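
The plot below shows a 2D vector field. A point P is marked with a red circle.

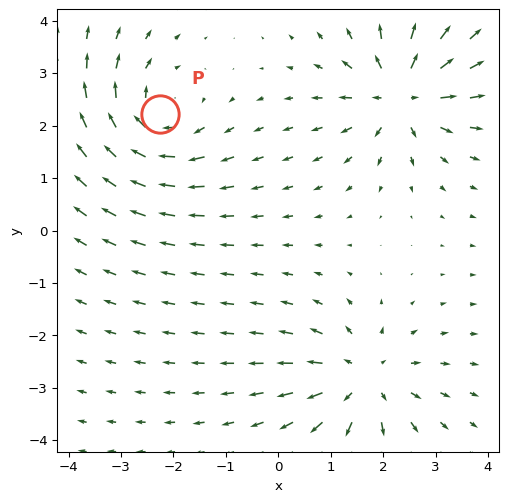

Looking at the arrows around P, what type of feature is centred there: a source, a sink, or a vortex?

vortex

At P (-2.2, 2.2) the arrows circulate clockwise. Divergence ≈0, curl about -4 — near-zero divergence with nonzero curl is a vortex.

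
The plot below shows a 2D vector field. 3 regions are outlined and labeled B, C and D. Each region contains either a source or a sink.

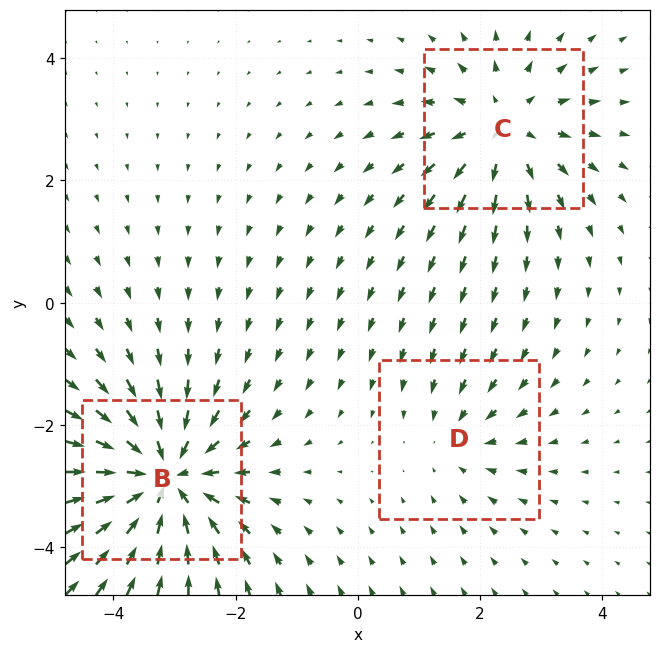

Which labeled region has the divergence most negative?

Divergence at each region's feature centre — B: about -5, C: about +3, D: about -2. Region B is most negative.

B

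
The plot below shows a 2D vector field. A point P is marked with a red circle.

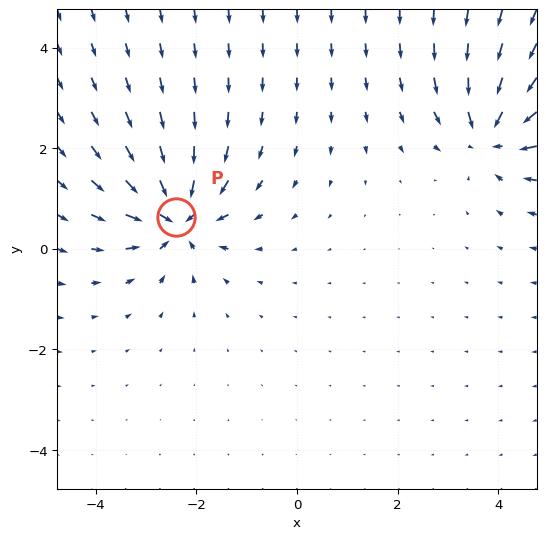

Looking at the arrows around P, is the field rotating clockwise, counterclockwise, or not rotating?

not rotating

Near P at (-2.4, 0.6) the arrows show no circulation. The curl there is ≈0.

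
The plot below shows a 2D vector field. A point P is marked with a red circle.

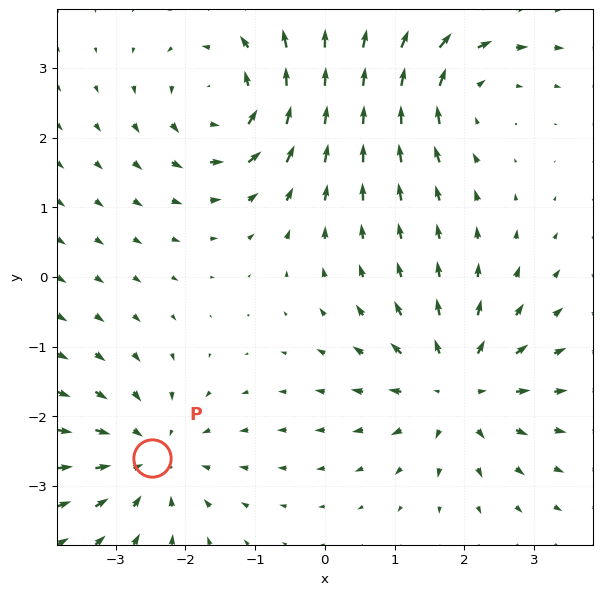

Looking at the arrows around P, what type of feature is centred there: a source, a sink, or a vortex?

sink

At P (-2.5, -2.6) the arrows converge inward. Divergence about -5, curl ≈0 — negative divergence with near-zero curl is a sink.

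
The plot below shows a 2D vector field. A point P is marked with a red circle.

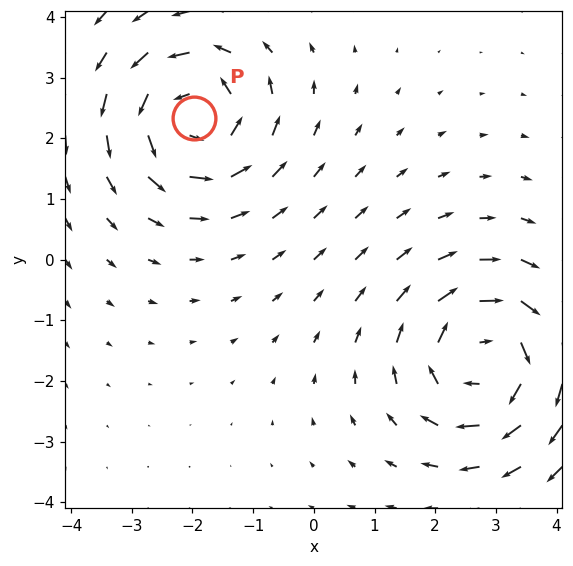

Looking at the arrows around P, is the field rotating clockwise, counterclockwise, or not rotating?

counterclockwise

Near P at (-2.0, 2.3) the arrows circulate counterclockwise. The curl (z-component) there is about +4; positive curl means counterclockwise rotation.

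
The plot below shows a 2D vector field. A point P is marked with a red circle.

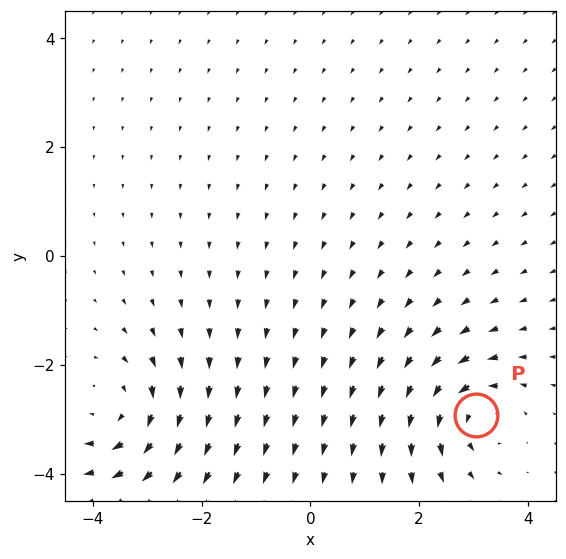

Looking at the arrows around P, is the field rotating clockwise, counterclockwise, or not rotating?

Near P at (3.0, -2.9) the arrows circulate counterclockwise. The curl (z-component) there is about +4; positive curl means counterclockwise rotation.

counterclockwise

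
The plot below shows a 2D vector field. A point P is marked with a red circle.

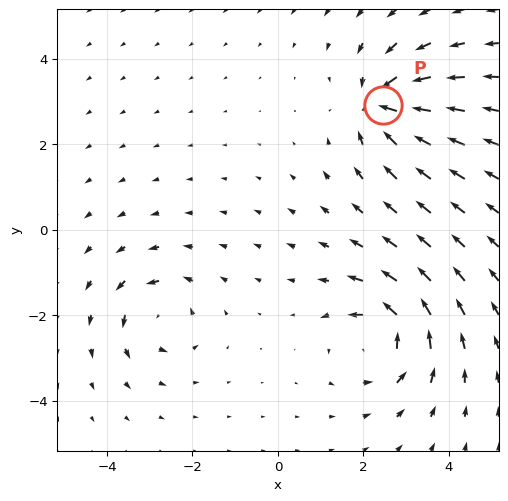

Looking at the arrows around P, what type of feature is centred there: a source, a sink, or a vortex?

At P (2.4, 2.9) the arrows converge inward. Divergence about -6, curl ≈0 — negative divergence with near-zero curl is a sink.

sink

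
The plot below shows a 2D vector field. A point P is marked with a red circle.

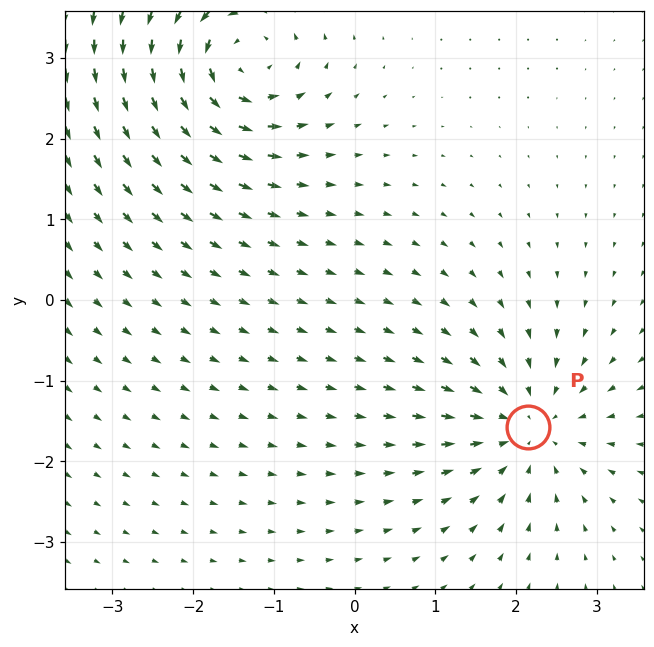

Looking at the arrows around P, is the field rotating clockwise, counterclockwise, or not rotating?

Near P at (2.2, -1.6) the arrows show no circulation. The curl there is ≈0.

not rotating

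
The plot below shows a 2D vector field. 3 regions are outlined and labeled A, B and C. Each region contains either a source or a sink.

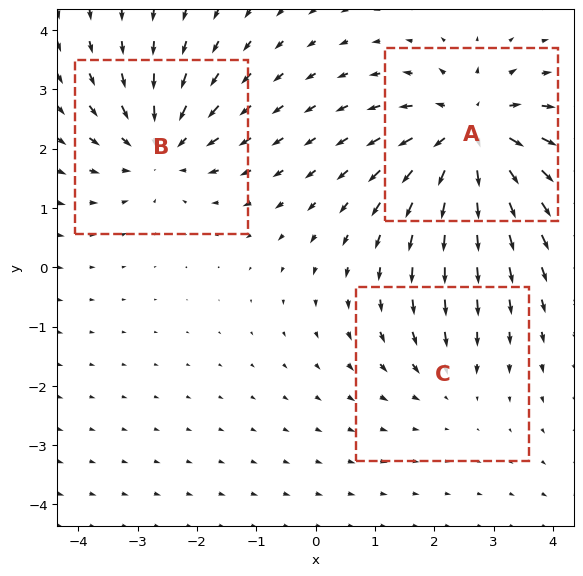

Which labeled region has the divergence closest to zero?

C

Divergence at each region's feature centre — A: about +5, B: about -4, C: about -2. Region C is closest to zero.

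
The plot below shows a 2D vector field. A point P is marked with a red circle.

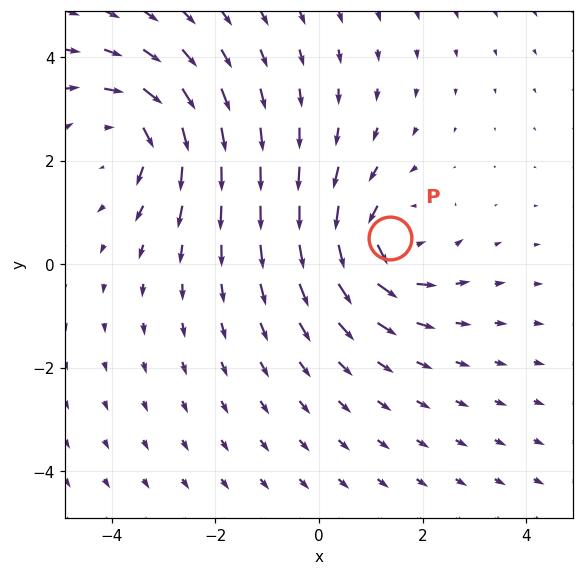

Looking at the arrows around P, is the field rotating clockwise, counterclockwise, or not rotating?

counterclockwise

Near P at (1.4, 0.5) the arrows circulate counterclockwise. The curl (z-component) there is about +5; positive curl means counterclockwise rotation.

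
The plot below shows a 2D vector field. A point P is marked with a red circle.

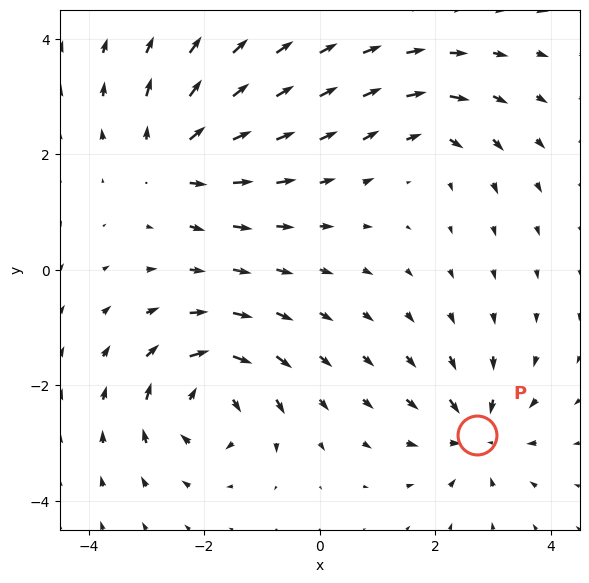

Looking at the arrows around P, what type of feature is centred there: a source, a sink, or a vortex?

At P (2.7, -2.9) the arrows converge inward. Divergence about -5, curl ≈0 — negative divergence with near-zero curl is a sink.

sink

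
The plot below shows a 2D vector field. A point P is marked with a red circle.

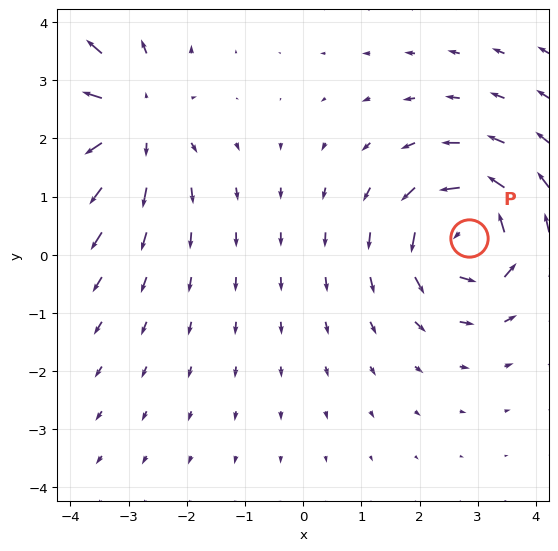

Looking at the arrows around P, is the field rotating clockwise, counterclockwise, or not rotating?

counterclockwise

Near P at (2.9, 0.3) the arrows circulate counterclockwise. The curl (z-component) there is about +5; positive curl means counterclockwise rotation.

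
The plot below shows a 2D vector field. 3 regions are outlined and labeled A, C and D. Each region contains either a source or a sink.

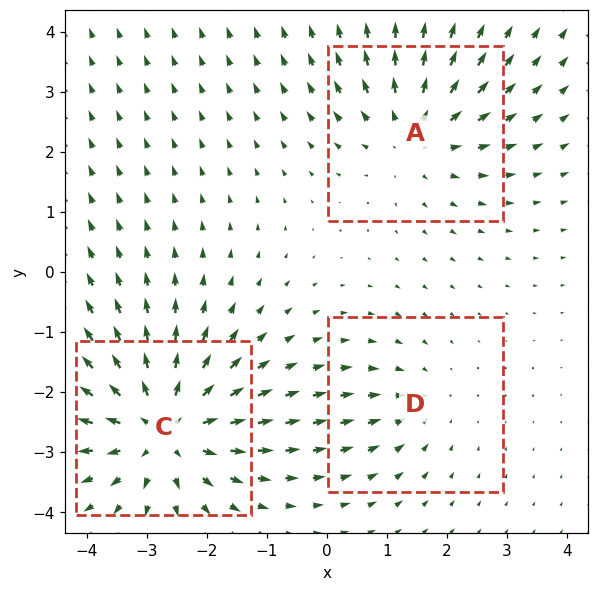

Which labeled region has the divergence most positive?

Divergence at each region's feature centre — A: about +3, C: about +5, D: about -2. Region C is most positive.

C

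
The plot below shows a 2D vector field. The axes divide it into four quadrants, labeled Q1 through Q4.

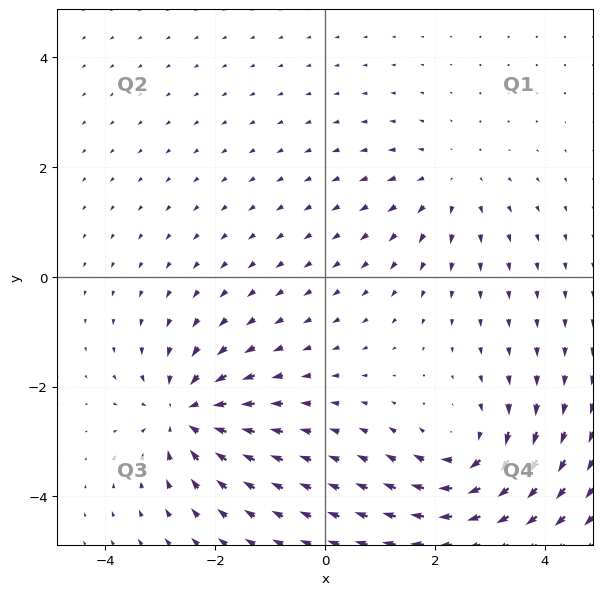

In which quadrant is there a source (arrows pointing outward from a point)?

The source sits at approximately (2.3, 1.7), which lies in quadrant Q1. The divergence there is about +3, positive as expected for a source.

Q1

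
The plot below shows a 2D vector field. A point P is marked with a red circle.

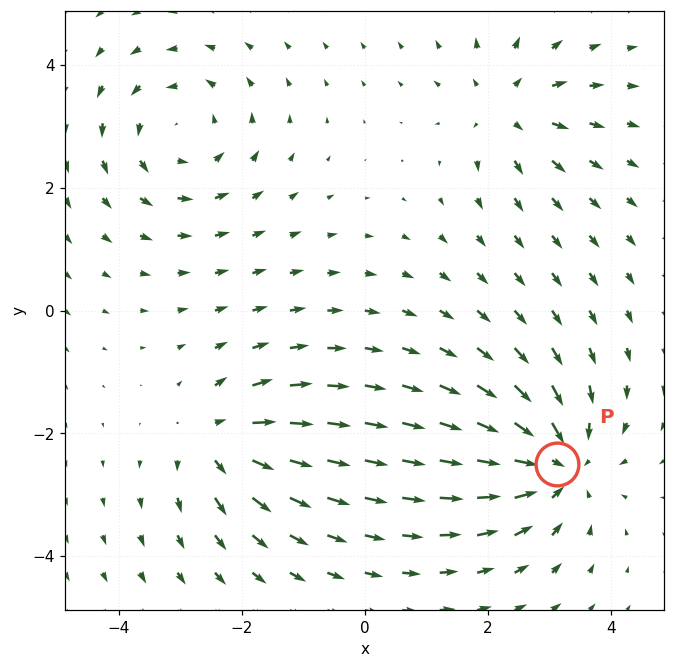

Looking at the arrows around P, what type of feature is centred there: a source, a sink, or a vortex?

At P (3.1, -2.5) the arrows converge inward. Divergence about -5, curl ≈0 — negative divergence with near-zero curl is a sink.

sink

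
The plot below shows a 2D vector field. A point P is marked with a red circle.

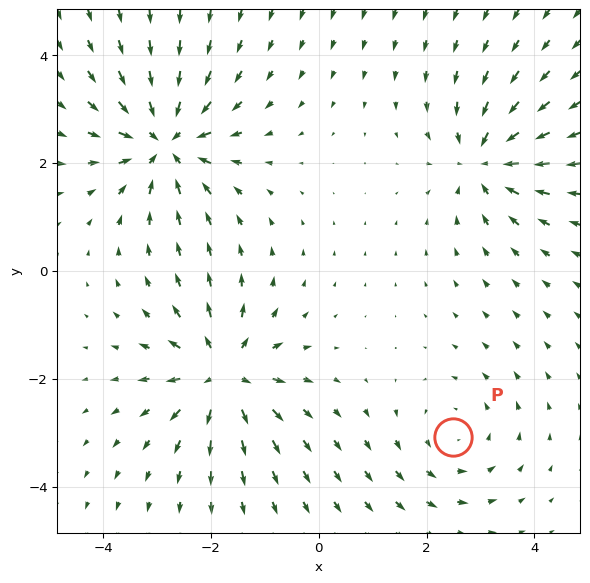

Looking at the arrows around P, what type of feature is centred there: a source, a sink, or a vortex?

At P (2.5, -3.1) the arrows circulate counterclockwise. Divergence ≈0, curl about +3 — near-zero divergence with nonzero curl is a vortex.

vortex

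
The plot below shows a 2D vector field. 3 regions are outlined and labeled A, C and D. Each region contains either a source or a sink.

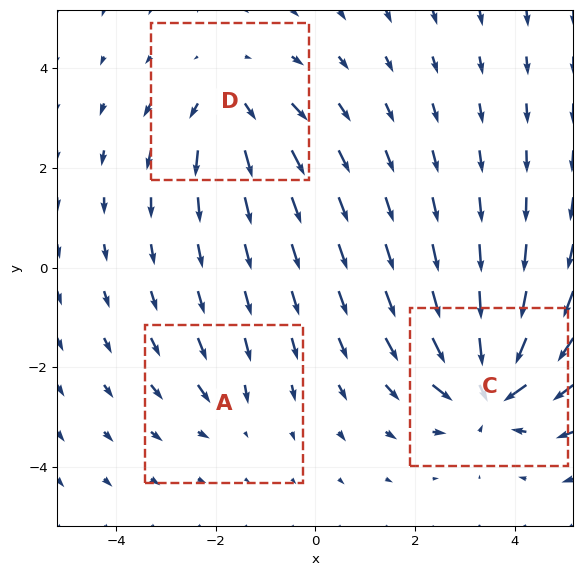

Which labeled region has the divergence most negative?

C

Divergence at each region's feature centre — A: about -2, C: about -5, D: about +3. Region C is most negative.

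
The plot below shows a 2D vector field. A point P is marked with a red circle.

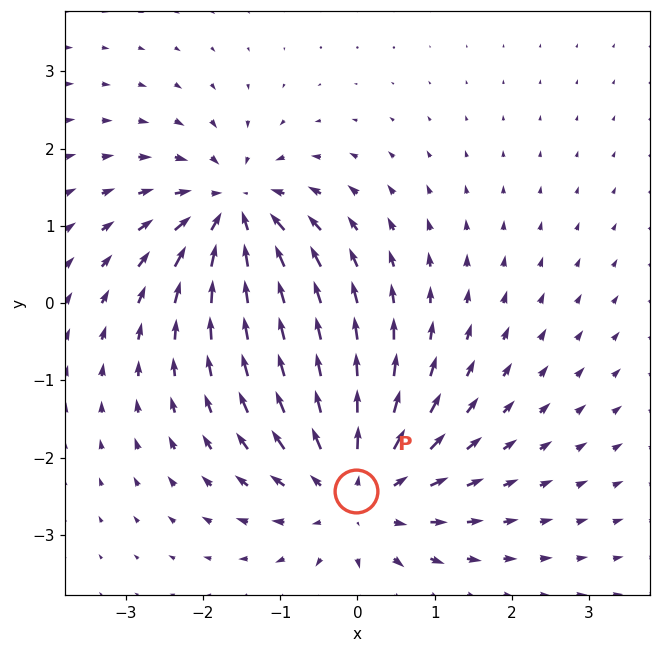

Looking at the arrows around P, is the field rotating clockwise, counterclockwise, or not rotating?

Near P at (-0.0, -2.4) the arrows show no circulation. The curl there is ≈0.

not rotating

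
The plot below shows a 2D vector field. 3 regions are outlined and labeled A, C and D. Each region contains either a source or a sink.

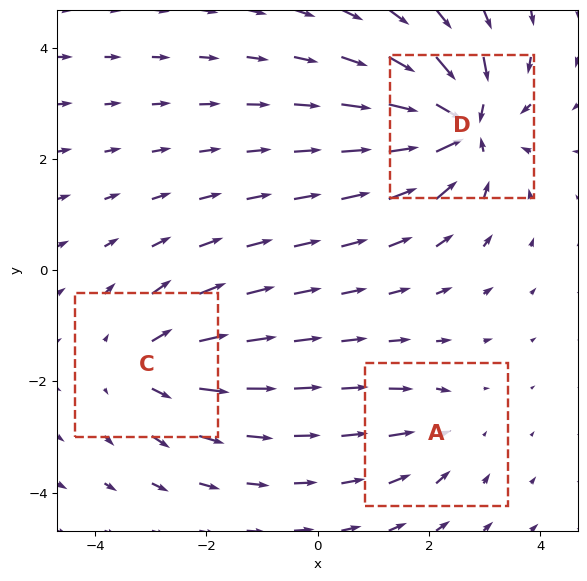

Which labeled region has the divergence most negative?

Divergence at each region's feature centre — A: about -2, C: about +4, D: about -6. Region D is most negative.

D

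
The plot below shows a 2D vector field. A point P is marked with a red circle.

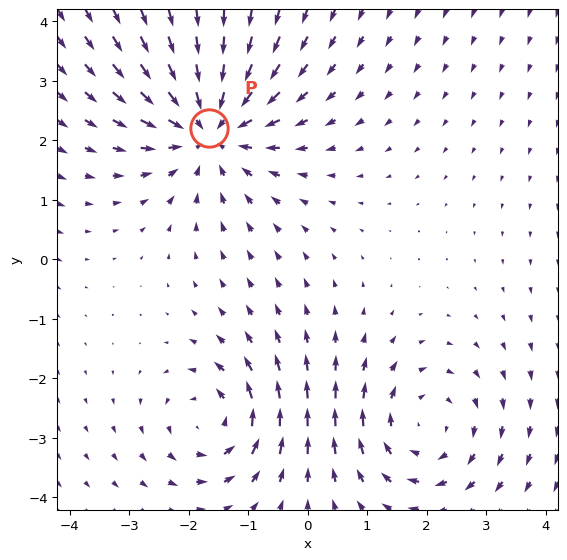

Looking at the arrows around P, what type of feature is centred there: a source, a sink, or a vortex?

At P (-1.7, 2.2) the arrows converge inward. Divergence about -4, curl ≈0 — negative divergence with near-zero curl is a sink.

sink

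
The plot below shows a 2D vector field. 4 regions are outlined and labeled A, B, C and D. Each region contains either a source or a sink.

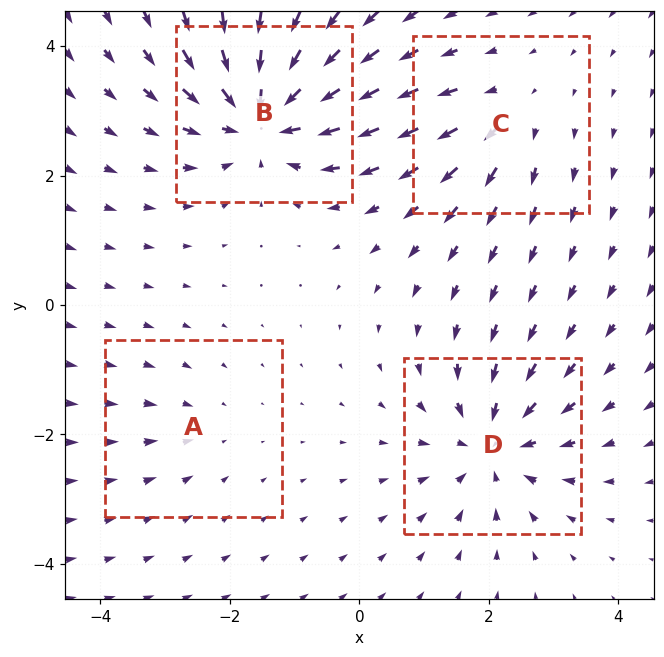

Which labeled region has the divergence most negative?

Divergence at each region's feature centre — A: about -2, B: about -7, C: about +3, D: about -5. Region B is most negative.

B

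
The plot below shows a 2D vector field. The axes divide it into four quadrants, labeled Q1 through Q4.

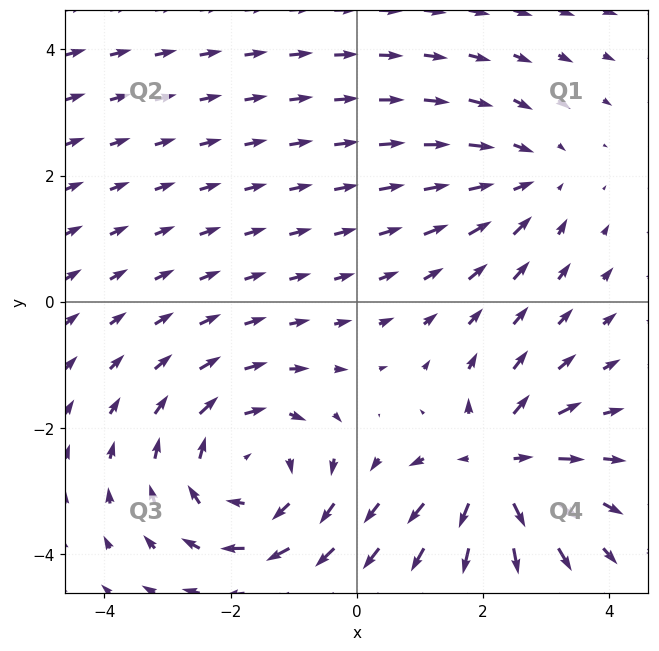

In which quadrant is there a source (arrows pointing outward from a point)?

The source sits at approximately (2.2, -2.6), which lies in quadrant Q4. The divergence there is about +6, positive as expected for a source.

Q4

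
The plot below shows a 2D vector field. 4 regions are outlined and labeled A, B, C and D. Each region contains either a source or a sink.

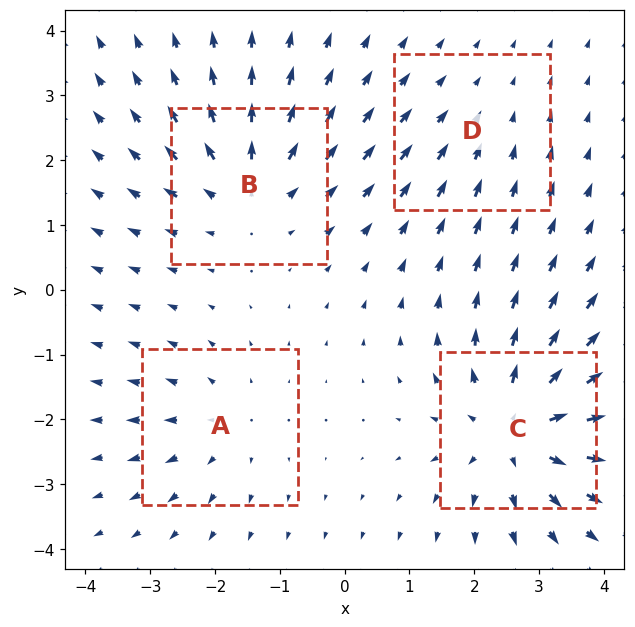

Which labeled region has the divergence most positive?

C

Divergence at each region's feature centre — A: about +3, B: about +5, C: about +7, D: about -2. Region C is most positive.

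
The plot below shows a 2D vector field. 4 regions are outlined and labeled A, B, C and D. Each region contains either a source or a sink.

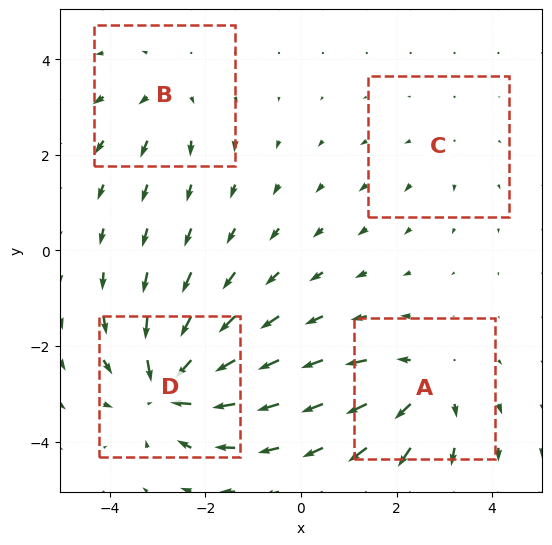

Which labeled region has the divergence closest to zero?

C

Divergence at each region's feature centre — A: about +4, B: about +3, C: about +2, D: about -6. Region C is closest to zero.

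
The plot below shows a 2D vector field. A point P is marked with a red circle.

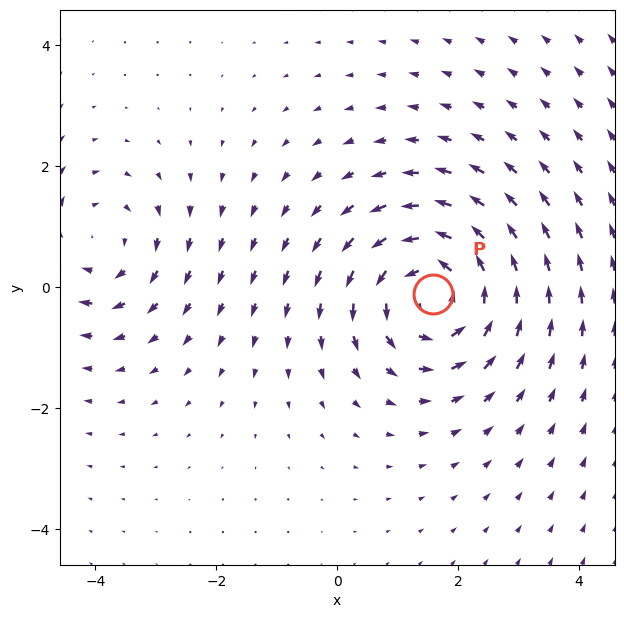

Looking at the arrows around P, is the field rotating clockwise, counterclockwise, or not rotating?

counterclockwise

Near P at (1.6, -0.1) the arrows circulate counterclockwise. The curl (z-component) there is about +4; positive curl means counterclockwise rotation.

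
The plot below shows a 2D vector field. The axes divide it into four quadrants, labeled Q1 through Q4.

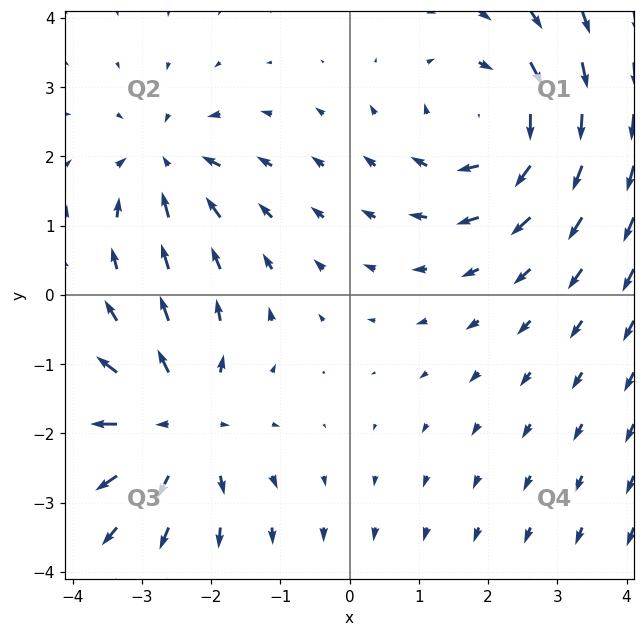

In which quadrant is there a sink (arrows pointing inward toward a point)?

The sink sits at approximately (-2.7, 1.9), which lies in quadrant Q2. The divergence there is about -4, negative as expected for a sink.

Q2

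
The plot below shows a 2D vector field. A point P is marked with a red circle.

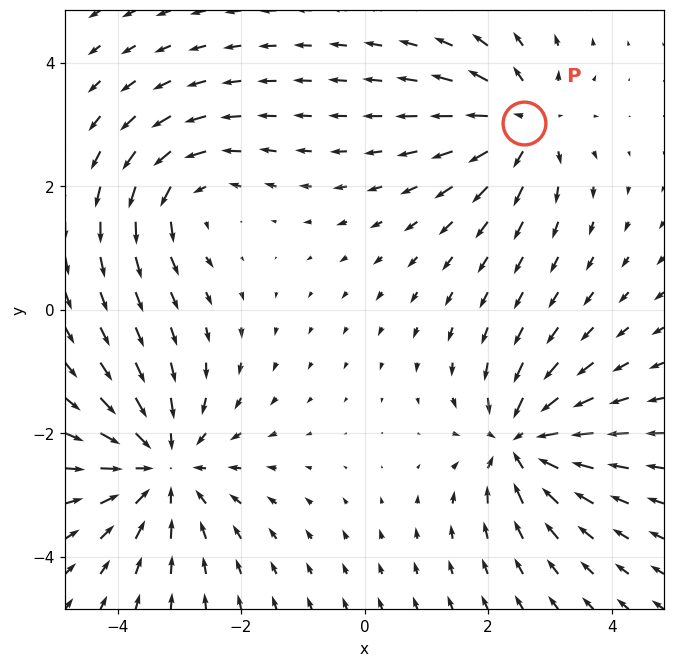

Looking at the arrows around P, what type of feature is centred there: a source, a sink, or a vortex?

source

At P (2.6, 3.0) the arrows spread outward. Divergence about +5, curl ≈0 — positive divergence with near-zero curl is a source.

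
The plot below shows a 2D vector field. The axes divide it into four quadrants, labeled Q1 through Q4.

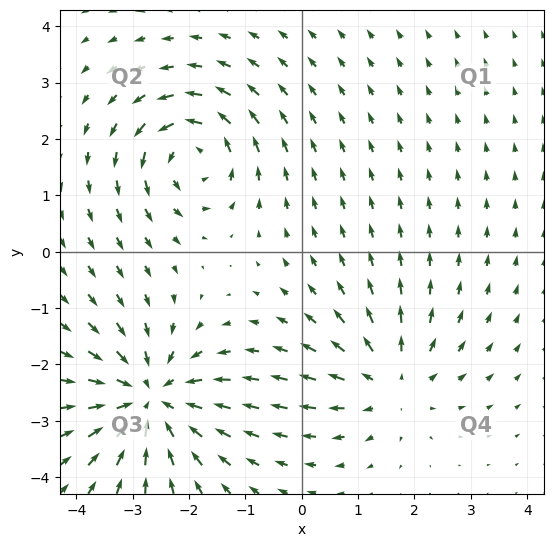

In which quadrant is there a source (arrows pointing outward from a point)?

Q4

The source sits at approximately (1.6, -2.3), which lies in quadrant Q4. The divergence there is about +3, positive as expected for a source.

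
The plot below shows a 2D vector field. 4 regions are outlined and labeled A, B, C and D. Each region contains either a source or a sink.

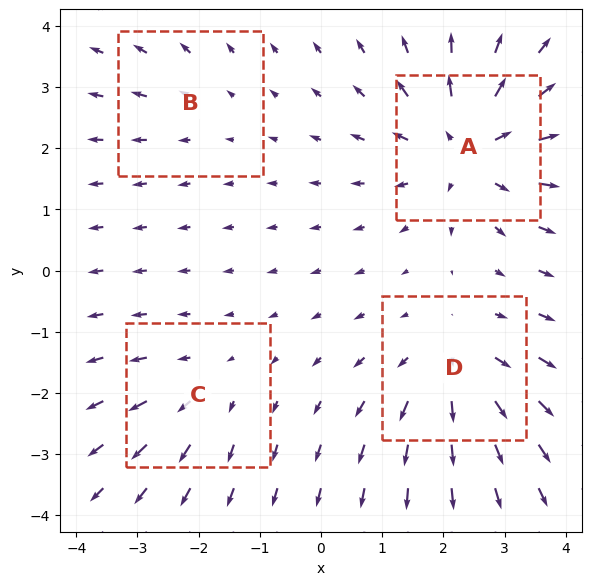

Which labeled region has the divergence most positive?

Divergence at each region's feature centre — A: about +6, B: about +2, C: about +3, D: about +5. Region A is most positive.

A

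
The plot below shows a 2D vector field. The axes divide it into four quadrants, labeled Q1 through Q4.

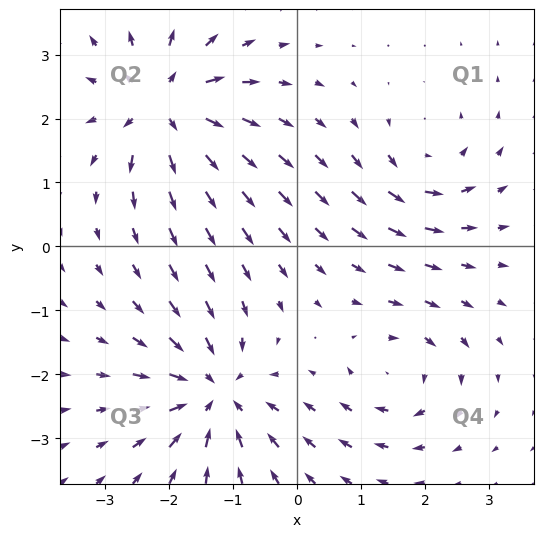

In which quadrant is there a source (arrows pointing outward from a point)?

Q2

The source sits at approximately (-2.1, 2.2), which lies in quadrant Q2. The divergence there is about +6, positive as expected for a source.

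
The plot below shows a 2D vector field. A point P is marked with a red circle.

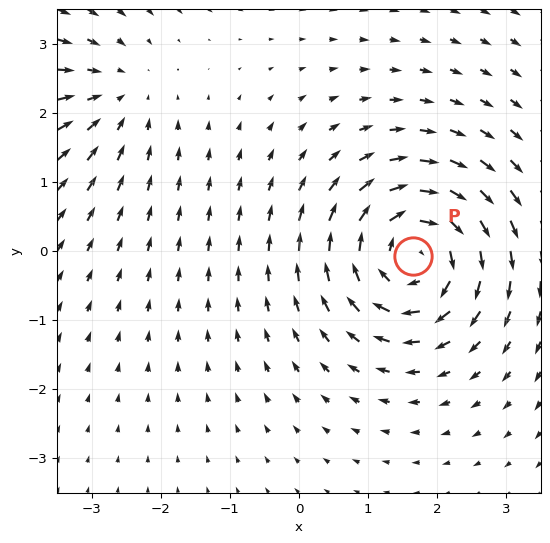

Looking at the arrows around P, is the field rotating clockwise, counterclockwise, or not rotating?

Near P at (1.7, -0.1) the arrows circulate clockwise. The curl (z-component) there is about -6; negative curl means clockwise rotation.

clockwise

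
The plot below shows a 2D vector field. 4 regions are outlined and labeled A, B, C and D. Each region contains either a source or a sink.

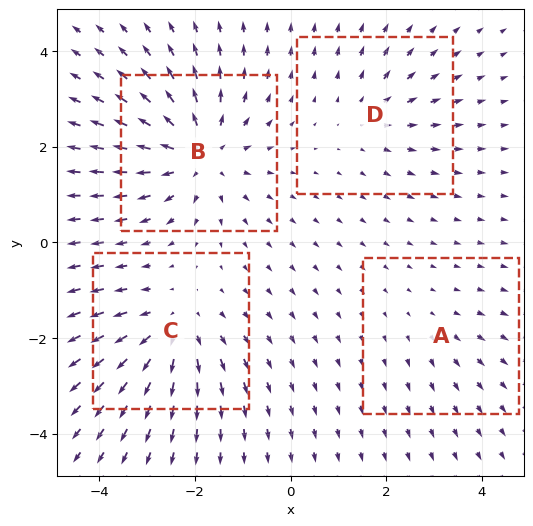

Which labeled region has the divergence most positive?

B

Divergence at each region's feature centre — A: about +2, B: about +6, C: about +5, D: about +3. Region B is most positive.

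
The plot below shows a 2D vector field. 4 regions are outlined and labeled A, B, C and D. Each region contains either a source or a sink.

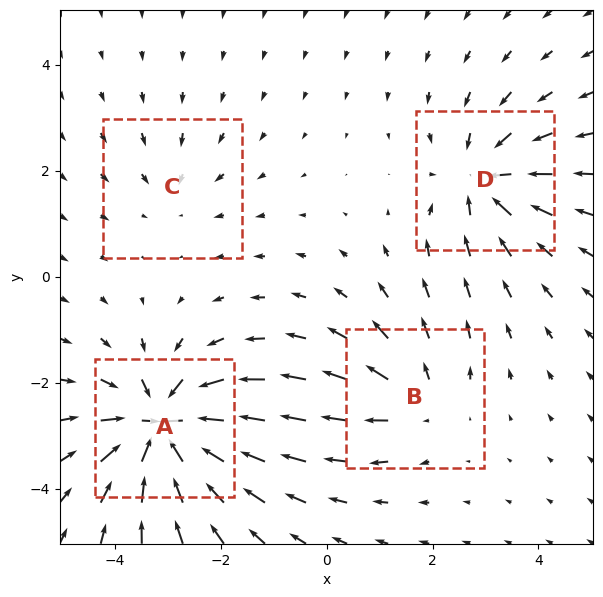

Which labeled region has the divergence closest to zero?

Divergence at each region's feature centre — A: about -8, B: about +4, C: about -2, D: about -5. Region C is closest to zero.

C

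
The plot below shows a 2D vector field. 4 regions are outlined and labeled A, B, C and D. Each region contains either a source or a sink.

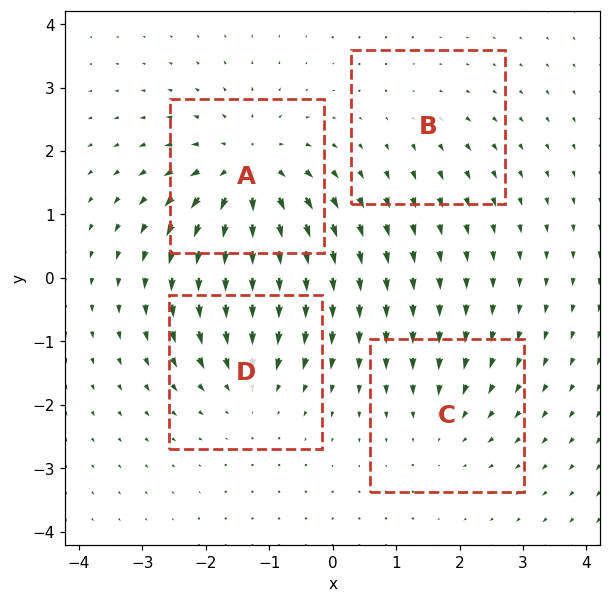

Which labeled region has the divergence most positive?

Divergence at each region's feature centre — A: about +7, B: about +2, C: about -3, D: about -5. Region A is most positive.

A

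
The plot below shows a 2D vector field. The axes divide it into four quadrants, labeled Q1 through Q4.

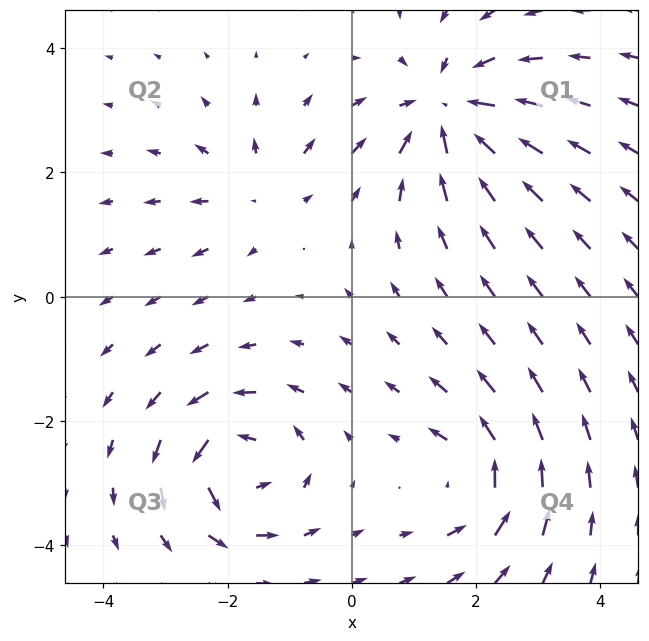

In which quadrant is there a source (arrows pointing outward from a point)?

Q2

The source sits at approximately (-1.5, 1.7), which lies in quadrant Q2. The divergence there is about +3, positive as expected for a source.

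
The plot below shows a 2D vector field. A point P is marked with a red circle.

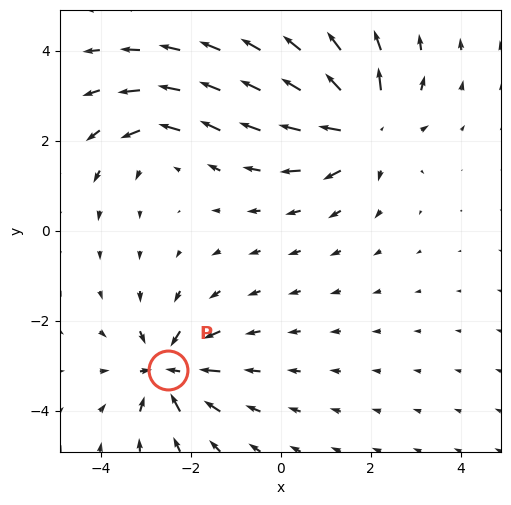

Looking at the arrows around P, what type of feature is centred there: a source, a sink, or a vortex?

At P (-2.5, -3.1) the arrows converge inward. Divergence about -6, curl ≈0 — negative divergence with near-zero curl is a sink.

sink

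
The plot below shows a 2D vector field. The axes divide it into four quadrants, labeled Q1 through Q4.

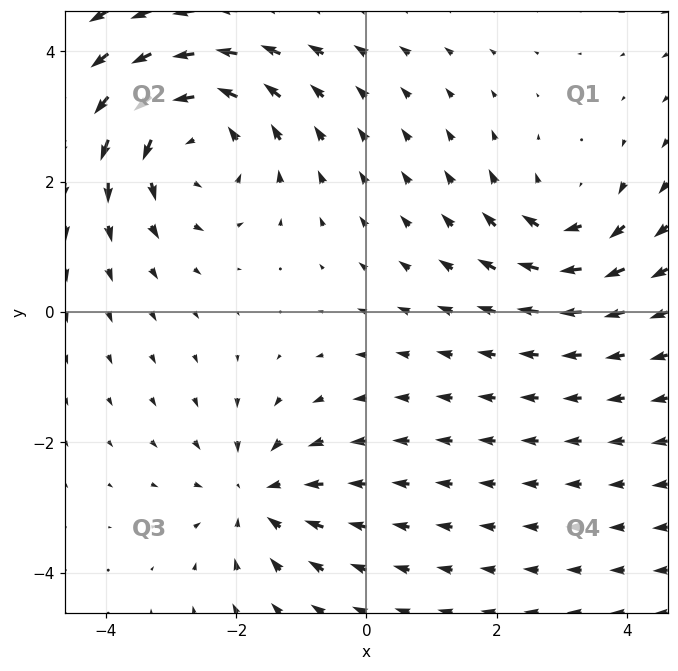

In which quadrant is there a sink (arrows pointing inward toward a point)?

The sink sits at approximately (-1.7, -2.8), which lies in quadrant Q3. The divergence there is about -3, negative as expected for a sink.

Q3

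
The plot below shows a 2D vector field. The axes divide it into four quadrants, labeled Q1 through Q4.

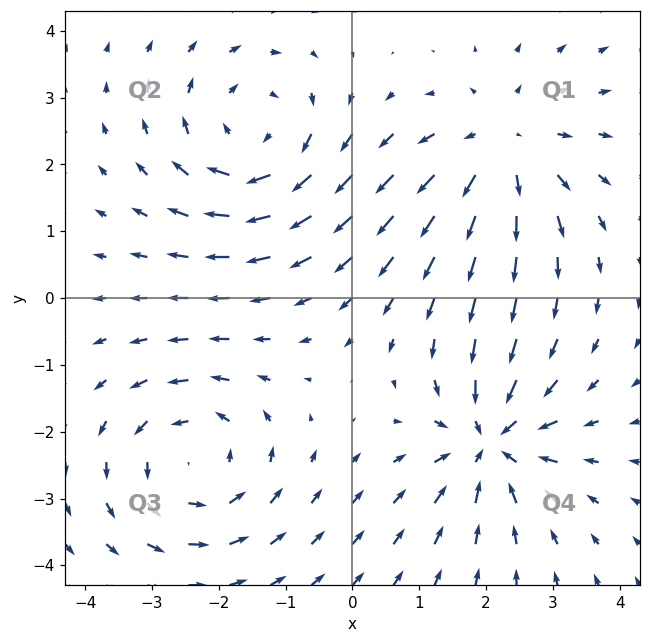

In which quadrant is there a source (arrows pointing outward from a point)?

The source sits at approximately (2.3, 2.2), which lies in quadrant Q1. The divergence there is about +4, positive as expected for a source.

Q1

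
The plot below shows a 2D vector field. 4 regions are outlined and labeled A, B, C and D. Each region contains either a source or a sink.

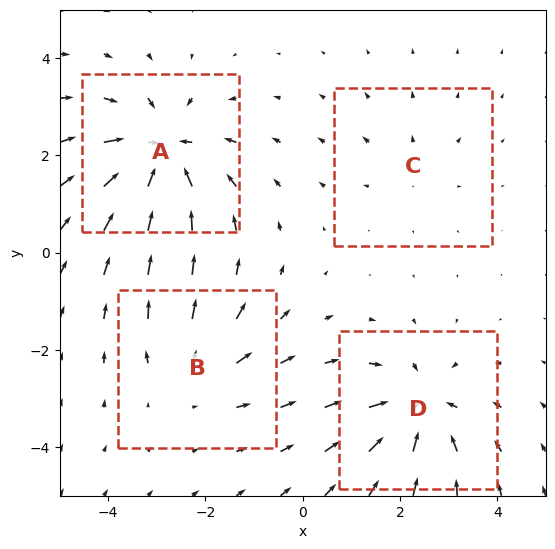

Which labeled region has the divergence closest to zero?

C

Divergence at each region's feature centre — A: about -7, B: about +4, C: about +2, D: about -6. Region C is closest to zero.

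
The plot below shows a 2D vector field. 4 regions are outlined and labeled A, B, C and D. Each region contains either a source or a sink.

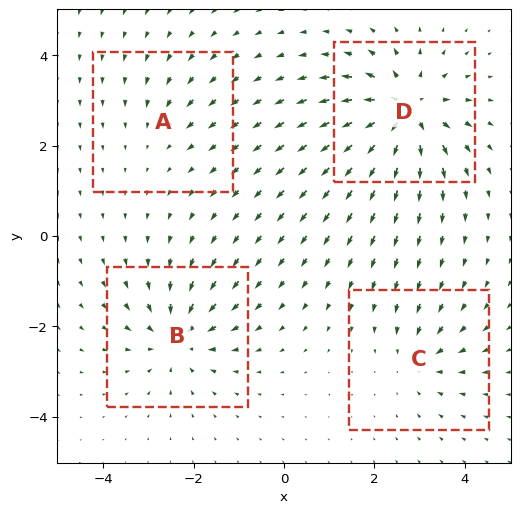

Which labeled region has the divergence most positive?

D

Divergence at each region's feature centre — A: about -2, B: about -5, C: about -4, D: about +8. Region D is most positive.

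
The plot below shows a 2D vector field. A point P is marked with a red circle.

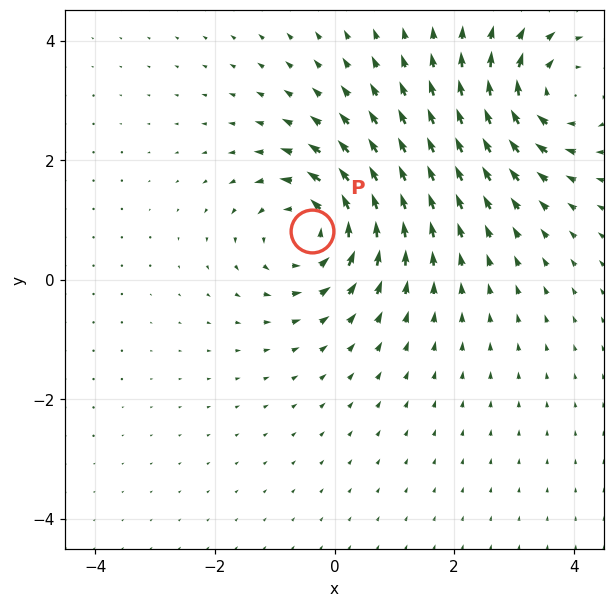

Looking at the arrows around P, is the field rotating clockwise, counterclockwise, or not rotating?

counterclockwise

Near P at (-0.4, 0.8) the arrows circulate counterclockwise. The curl (z-component) there is about +5; positive curl means counterclockwise rotation.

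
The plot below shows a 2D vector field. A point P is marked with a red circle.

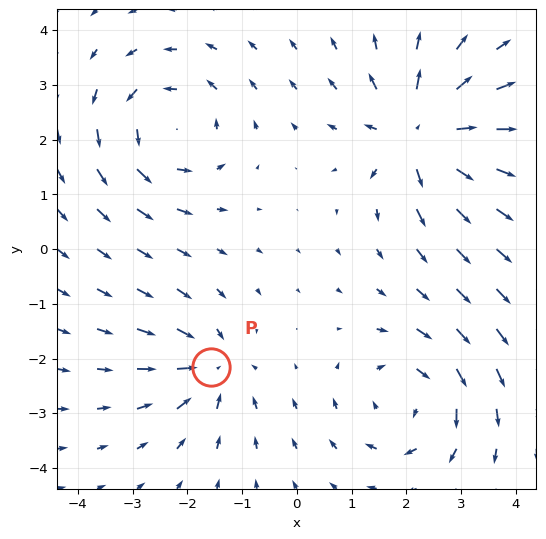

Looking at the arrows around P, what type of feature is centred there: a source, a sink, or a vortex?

At P (-1.6, -2.2) the arrows converge inward. Divergence about -4, curl ≈0 — negative divergence with near-zero curl is a sink.

sink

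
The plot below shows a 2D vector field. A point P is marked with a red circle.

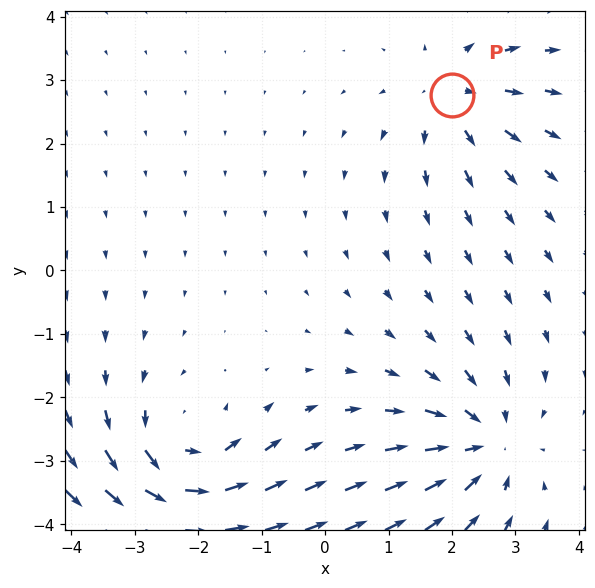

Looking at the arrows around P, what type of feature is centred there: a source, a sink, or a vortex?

source

At P (2.0, 2.8) the arrows spread outward. Divergence about +3, curl ≈0 — positive divergence with near-zero curl is a source.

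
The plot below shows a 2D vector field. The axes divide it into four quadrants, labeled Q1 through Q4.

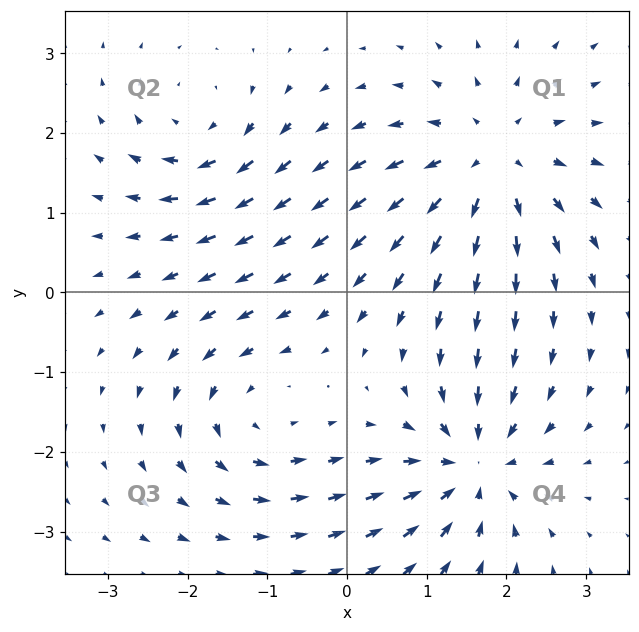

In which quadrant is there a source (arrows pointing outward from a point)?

The source sits at approximately (1.8, 1.6), which lies in quadrant Q1. The divergence there is about +4, positive as expected for a source.

Q1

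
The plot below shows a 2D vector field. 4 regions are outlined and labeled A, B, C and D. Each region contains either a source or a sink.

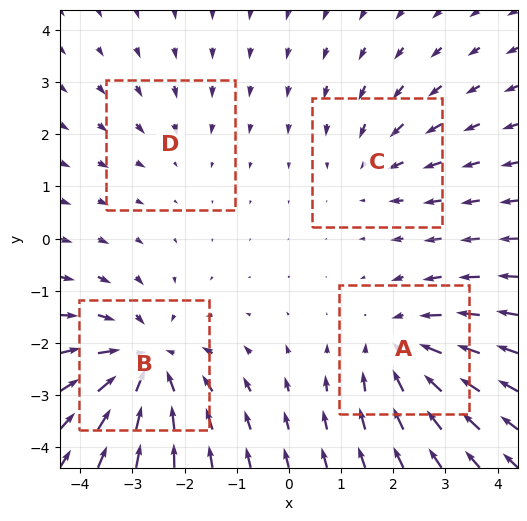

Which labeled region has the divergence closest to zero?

Divergence at each region's feature centre — A: about -4, B: about -6, C: about -3, D: about -2. Region D is closest to zero.

D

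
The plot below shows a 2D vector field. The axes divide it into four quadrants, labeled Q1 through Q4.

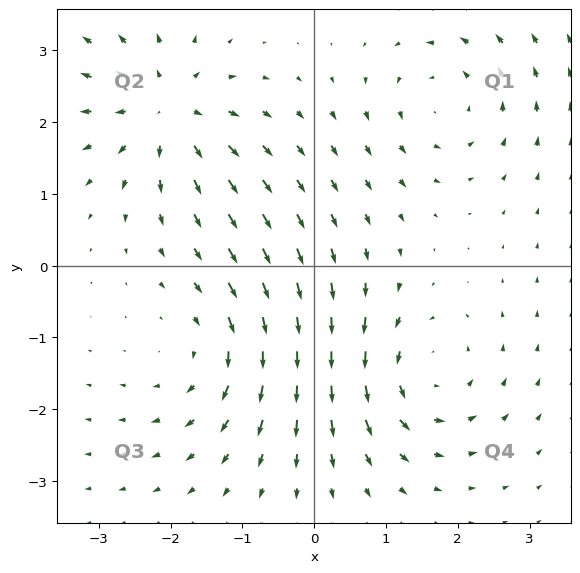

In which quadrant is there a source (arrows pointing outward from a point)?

The source sits at approximately (-2.0, 2.2), which lies in quadrant Q2. The divergence there is about +6, positive as expected for a source.

Q2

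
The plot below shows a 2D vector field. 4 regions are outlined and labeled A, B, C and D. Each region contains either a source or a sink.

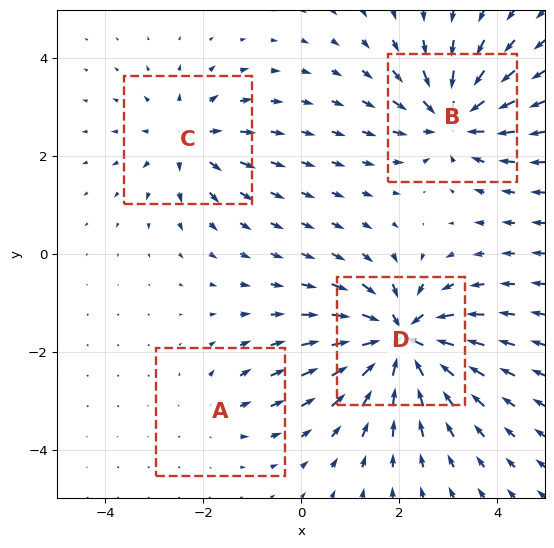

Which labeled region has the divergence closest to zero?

A

Divergence at each region's feature centre — A: about +2, B: about -6, C: about +4, D: about -8. Region A is closest to zero.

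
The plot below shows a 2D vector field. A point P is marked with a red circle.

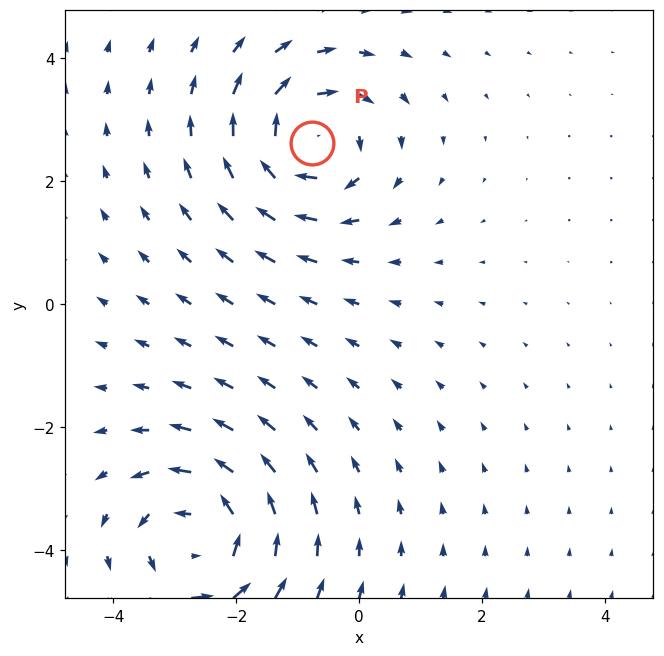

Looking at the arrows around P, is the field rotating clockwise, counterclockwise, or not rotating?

clockwise

Near P at (-0.8, 2.6) the arrows circulate clockwise. The curl (z-component) there is about -4; negative curl means clockwise rotation.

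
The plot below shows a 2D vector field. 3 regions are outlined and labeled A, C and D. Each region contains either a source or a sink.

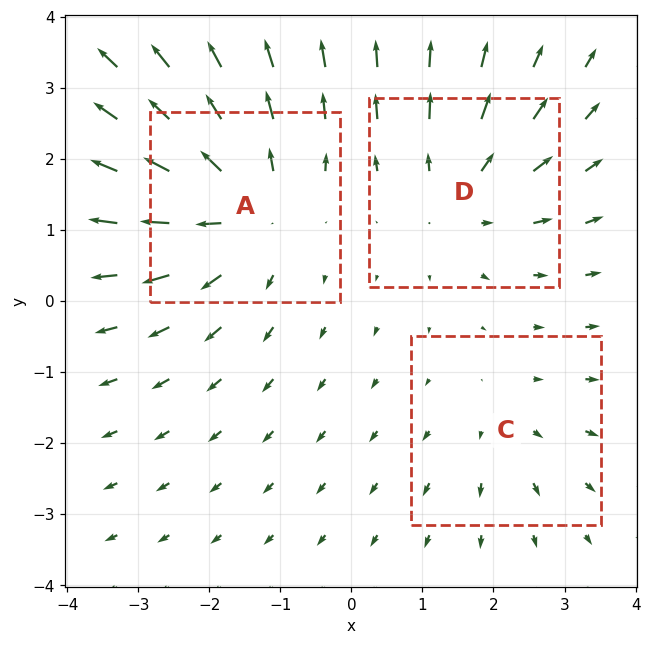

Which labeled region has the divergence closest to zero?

C

Divergence at each region's feature centre — A: about +4, C: about +2, D: about +3. Region C is closest to zero.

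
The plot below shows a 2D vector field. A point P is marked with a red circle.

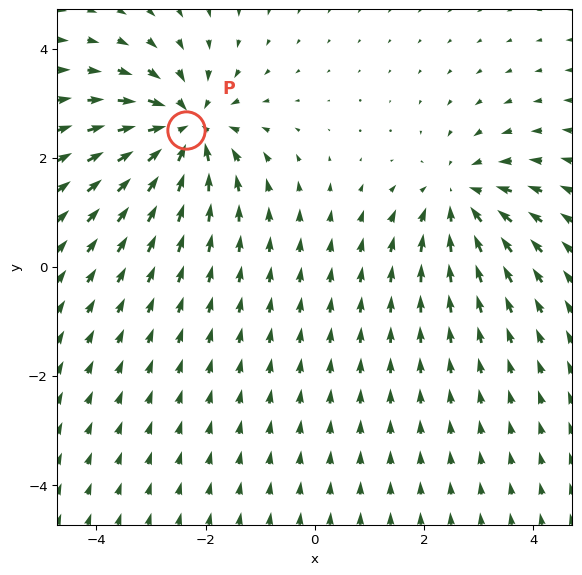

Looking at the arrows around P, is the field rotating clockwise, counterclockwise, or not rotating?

Near P at (-2.4, 2.5) the arrows show no circulation. The curl there is ≈0.

not rotating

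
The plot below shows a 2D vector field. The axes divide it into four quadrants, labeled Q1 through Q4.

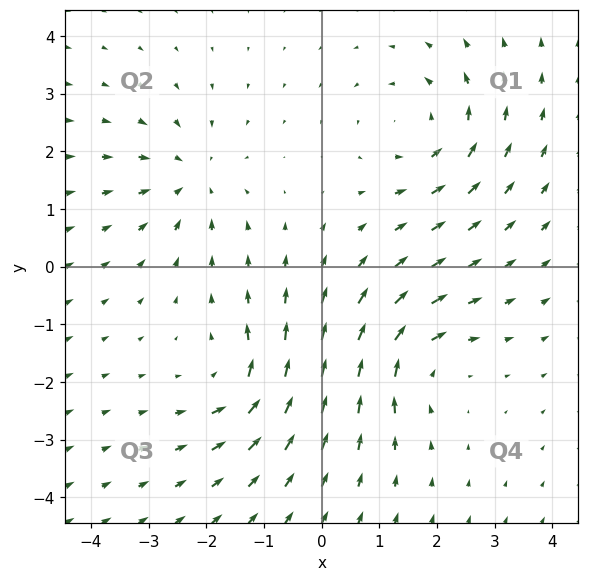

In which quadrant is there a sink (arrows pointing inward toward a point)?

The sink sits at approximately (-2.3, 1.5), which lies in quadrant Q2. The divergence there is about -4, negative as expected for a sink.

Q2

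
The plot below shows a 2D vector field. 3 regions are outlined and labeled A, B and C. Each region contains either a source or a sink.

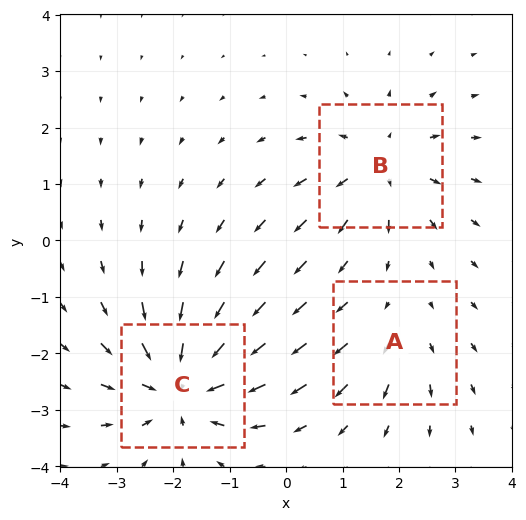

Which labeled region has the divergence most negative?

Divergence at each region's feature centre — A: about +2, B: about +3, C: about -5. Region C is most negative.

C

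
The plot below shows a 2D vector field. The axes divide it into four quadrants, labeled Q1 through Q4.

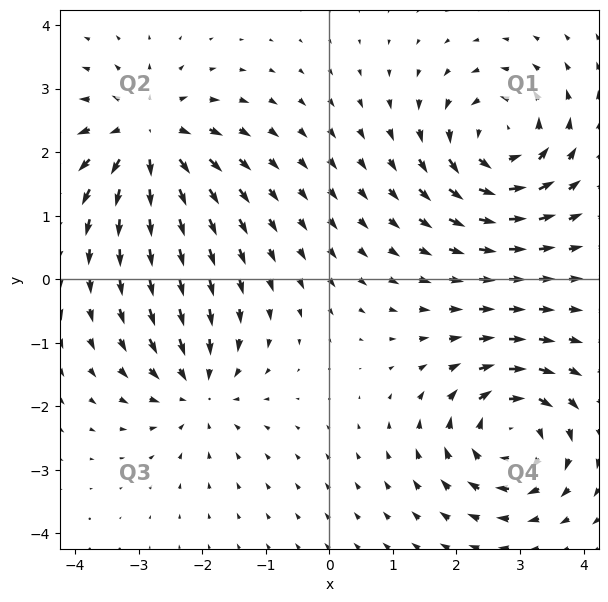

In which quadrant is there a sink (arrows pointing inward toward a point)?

Q3

The sink sits at approximately (-2.1, -1.7), which lies in quadrant Q3. The divergence there is about -4, negative as expected for a sink.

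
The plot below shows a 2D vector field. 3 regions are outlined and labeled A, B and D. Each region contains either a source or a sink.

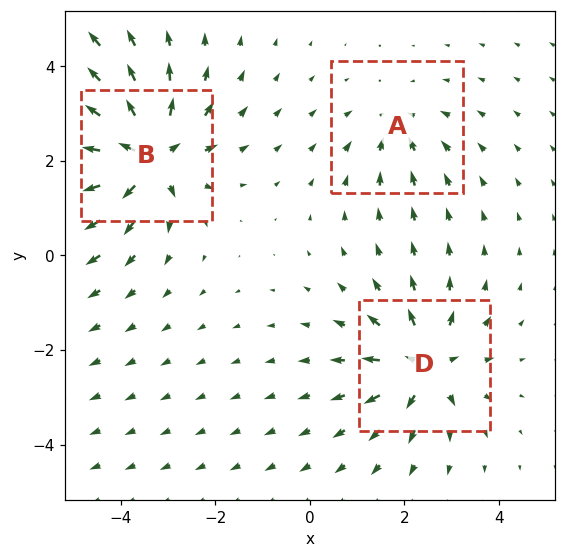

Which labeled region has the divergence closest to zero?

A

Divergence at each region's feature centre — A: about -2, B: about +5, D: about +4. Region A is closest to zero.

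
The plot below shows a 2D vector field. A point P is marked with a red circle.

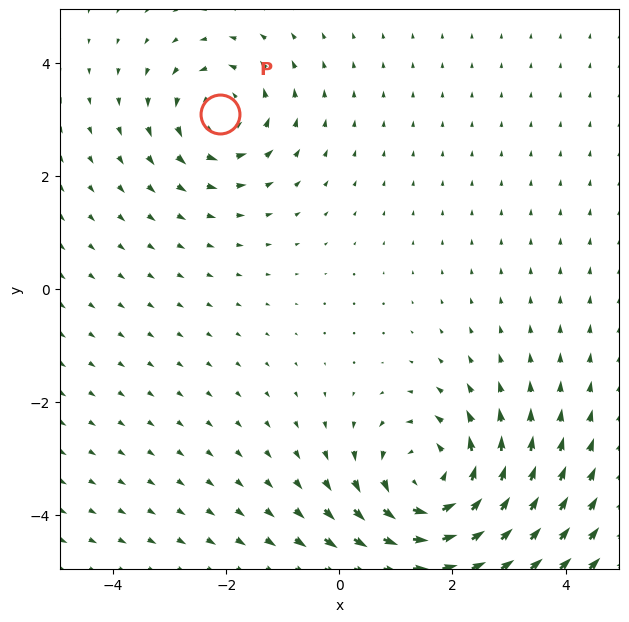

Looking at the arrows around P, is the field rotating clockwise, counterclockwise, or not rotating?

counterclockwise

Near P at (-2.1, 3.1) the arrows circulate counterclockwise. The curl (z-component) there is about +3; positive curl means counterclockwise rotation.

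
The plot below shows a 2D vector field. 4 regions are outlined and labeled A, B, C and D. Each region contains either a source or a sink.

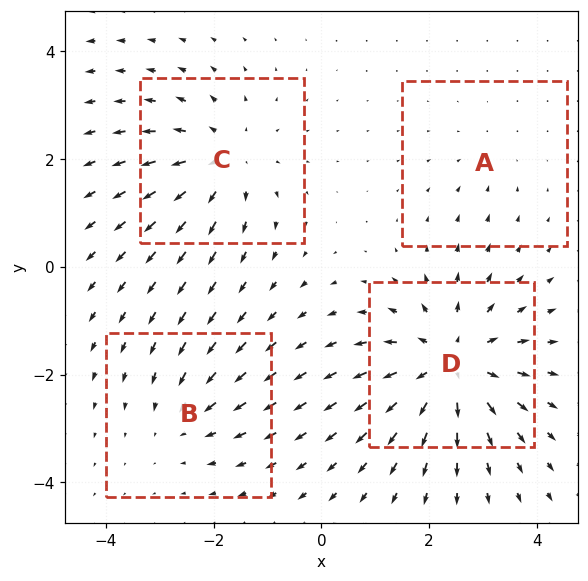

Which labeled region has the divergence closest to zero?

Divergence at each region's feature centre — A: about -2, B: about -3, C: about +5, D: about +7. Region A is closest to zero.

A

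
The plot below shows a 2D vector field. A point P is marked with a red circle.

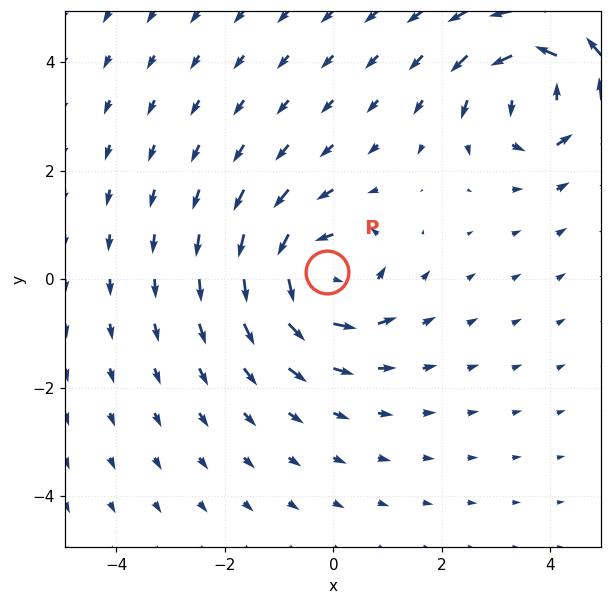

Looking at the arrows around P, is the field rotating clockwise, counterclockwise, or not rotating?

counterclockwise

Near P at (-0.1, 0.1) the arrows circulate counterclockwise. The curl (z-component) there is about +6; positive curl means counterclockwise rotation.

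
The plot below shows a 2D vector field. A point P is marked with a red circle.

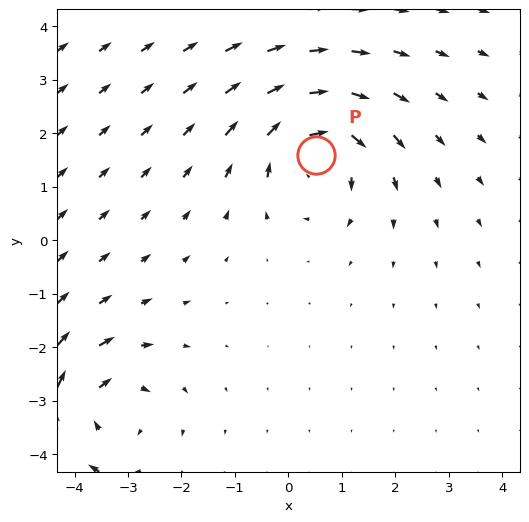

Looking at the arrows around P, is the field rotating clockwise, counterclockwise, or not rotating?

Near P at (0.5, 1.6) the arrows circulate clockwise. The curl (z-component) there is about -5; negative curl means clockwise rotation.

clockwise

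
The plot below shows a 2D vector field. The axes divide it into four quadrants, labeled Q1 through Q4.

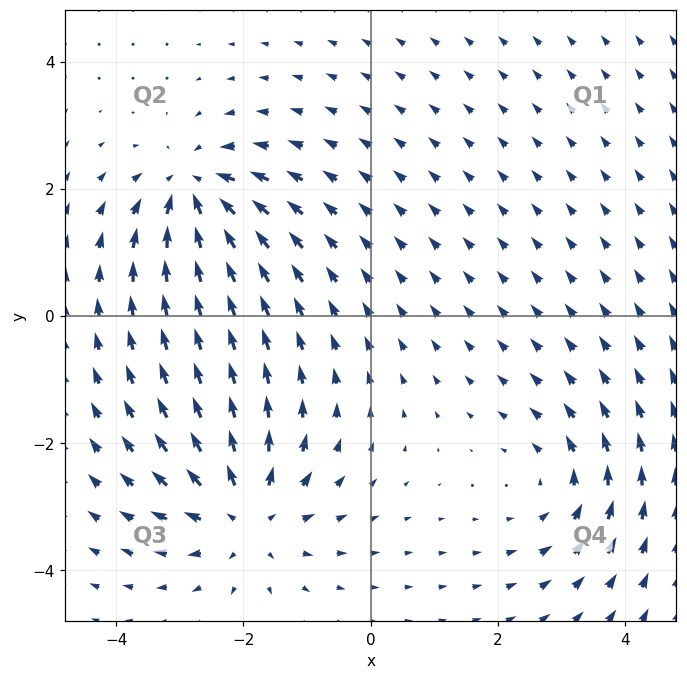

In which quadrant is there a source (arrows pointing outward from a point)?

Q3

The source sits at approximately (-2.0, -3.2), which lies in quadrant Q3. The divergence there is about +5, positive as expected for a source.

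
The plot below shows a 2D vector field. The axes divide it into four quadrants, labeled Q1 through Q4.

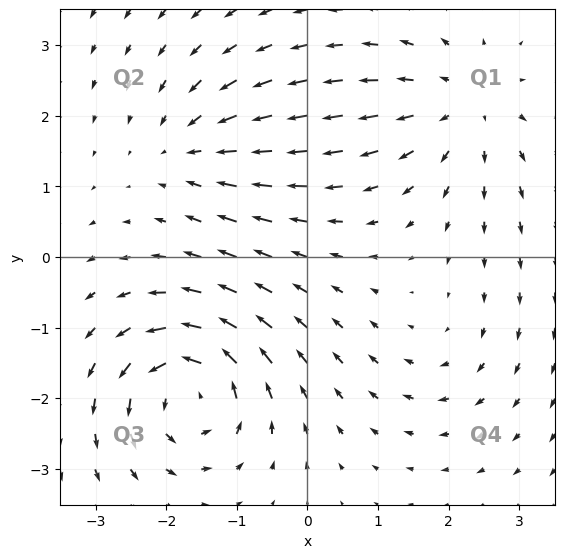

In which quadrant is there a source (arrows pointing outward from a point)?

The source sits at approximately (2.2, 2.1), which lies in quadrant Q1. The divergence there is about +4, positive as expected for a source.

Q1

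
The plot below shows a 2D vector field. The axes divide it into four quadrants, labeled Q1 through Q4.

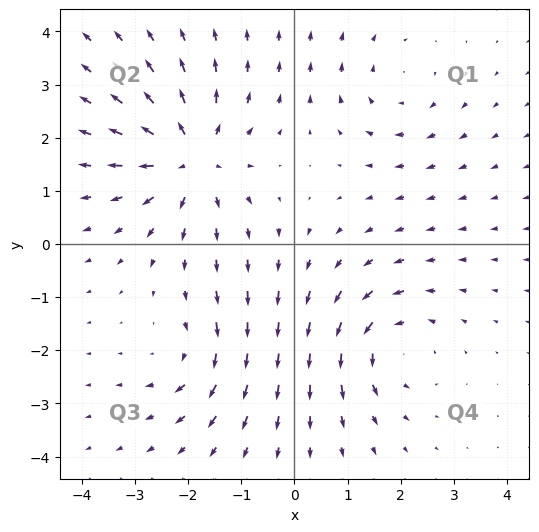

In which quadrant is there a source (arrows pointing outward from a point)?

The source sits at approximately (-1.9, 1.6), which lies in quadrant Q2. The divergence there is about +5, positive as expected for a source.

Q2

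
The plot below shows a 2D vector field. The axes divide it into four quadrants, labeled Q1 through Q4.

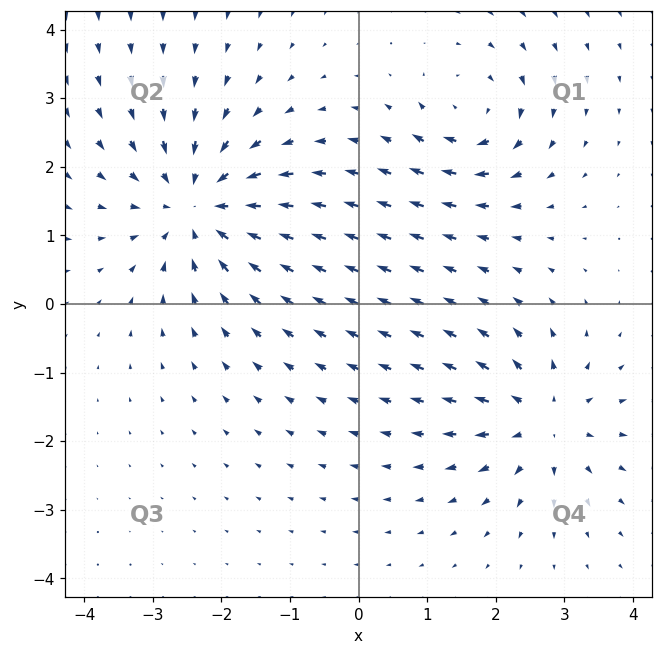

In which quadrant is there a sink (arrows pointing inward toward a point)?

The sink sits at approximately (-2.3, 1.4), which lies in quadrant Q2. The divergence there is about -5, negative as expected for a sink.

Q2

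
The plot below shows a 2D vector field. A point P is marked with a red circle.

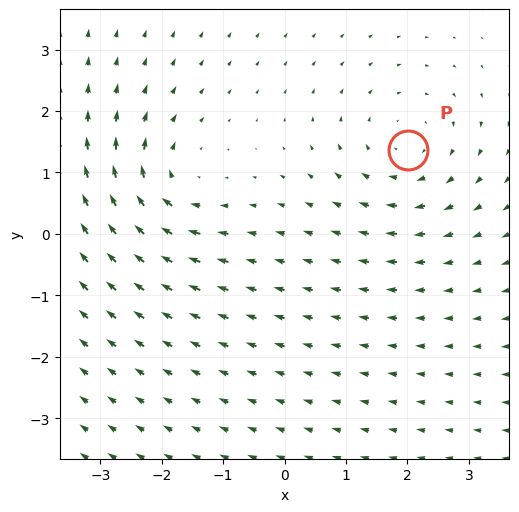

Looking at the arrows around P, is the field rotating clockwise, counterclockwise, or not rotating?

clockwise

Near P at (2.0, 1.4) the arrows circulate clockwise. The curl (z-component) there is about -3; negative curl means clockwise rotation.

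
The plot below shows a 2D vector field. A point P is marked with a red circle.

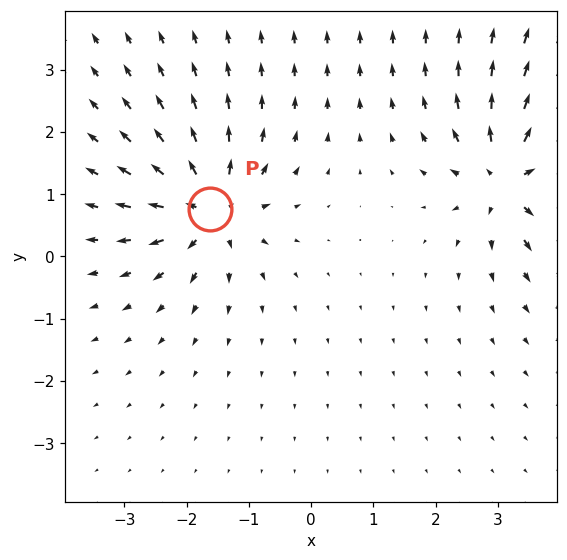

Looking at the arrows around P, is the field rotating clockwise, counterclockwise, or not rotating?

not rotating

Near P at (-1.6, 0.8) the arrows show no circulation. The curl there is ≈0.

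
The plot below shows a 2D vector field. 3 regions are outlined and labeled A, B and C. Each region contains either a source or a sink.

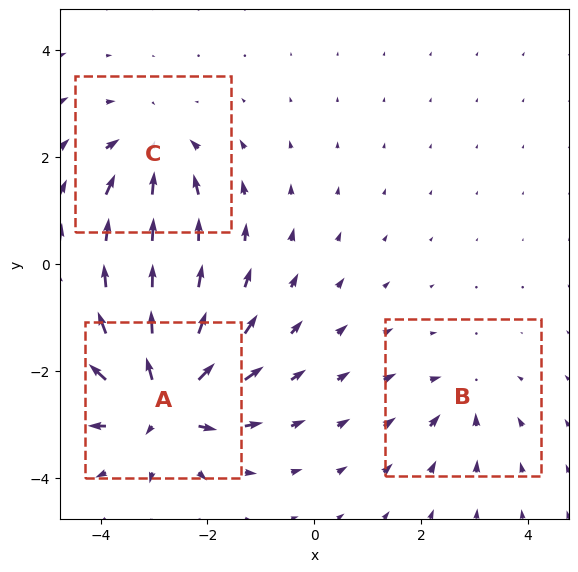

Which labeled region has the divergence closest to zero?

Divergence at each region's feature centre — A: about +7, B: about -3, C: about -4. Region B is closest to zero.

B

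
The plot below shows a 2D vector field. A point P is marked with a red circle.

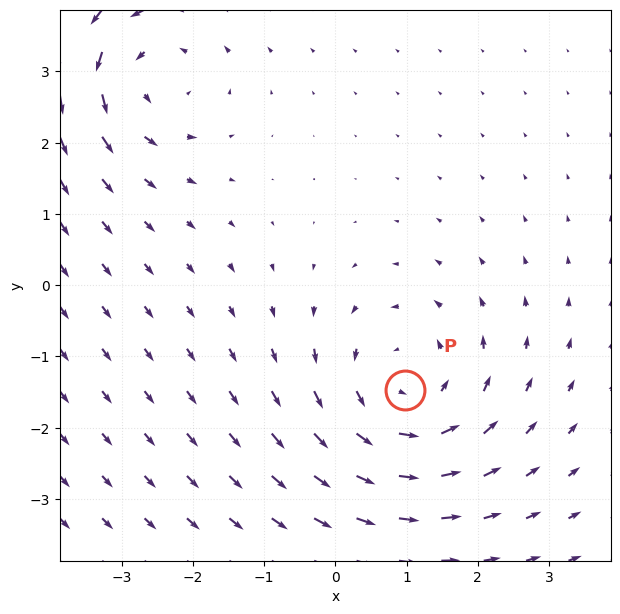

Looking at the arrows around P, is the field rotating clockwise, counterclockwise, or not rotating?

counterclockwise

Near P at (1.0, -1.5) the arrows circulate counterclockwise. The curl (z-component) there is about +4; positive curl means counterclockwise rotation.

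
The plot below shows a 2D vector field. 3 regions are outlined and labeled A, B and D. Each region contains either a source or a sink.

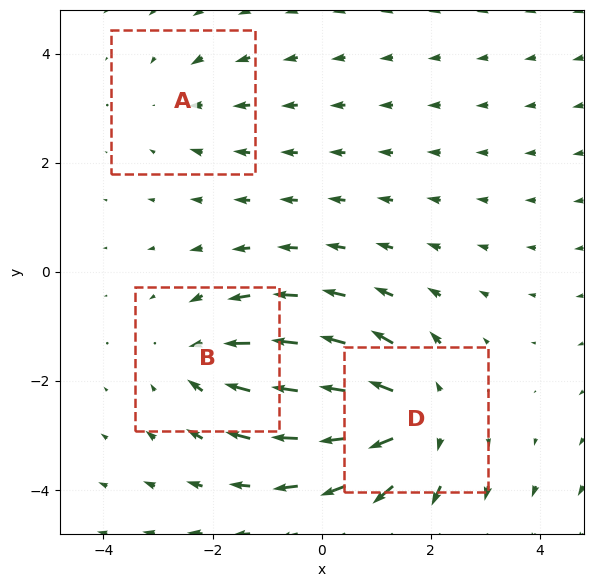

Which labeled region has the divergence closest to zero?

Divergence at each region's feature centre — A: about -2, B: about -3, D: about +5. Region A is closest to zero.

A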